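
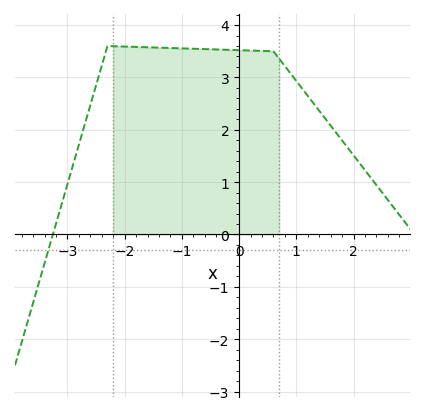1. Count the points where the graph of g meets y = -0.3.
1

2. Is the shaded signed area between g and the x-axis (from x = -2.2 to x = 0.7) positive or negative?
positive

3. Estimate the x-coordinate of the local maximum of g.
-2.3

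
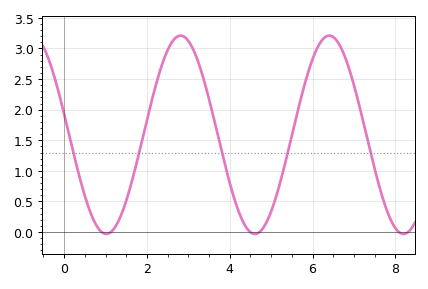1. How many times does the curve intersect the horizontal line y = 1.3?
5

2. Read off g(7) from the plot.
2.4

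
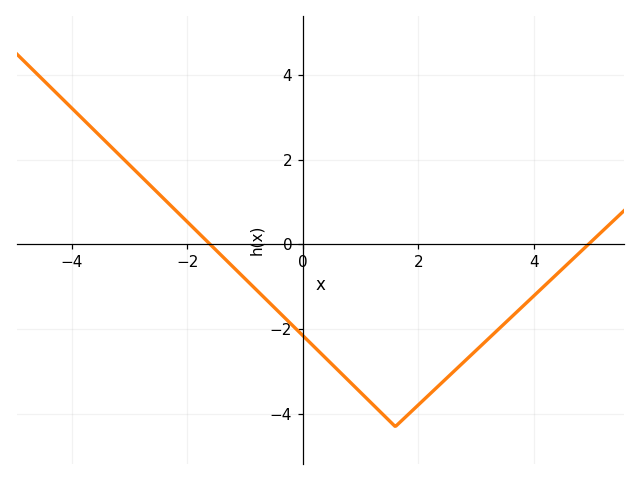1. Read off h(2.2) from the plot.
-3.6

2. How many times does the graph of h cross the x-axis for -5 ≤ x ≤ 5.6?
2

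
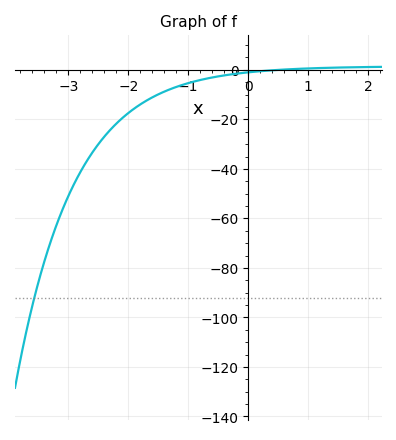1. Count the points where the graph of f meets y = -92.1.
1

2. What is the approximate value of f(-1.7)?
-12.5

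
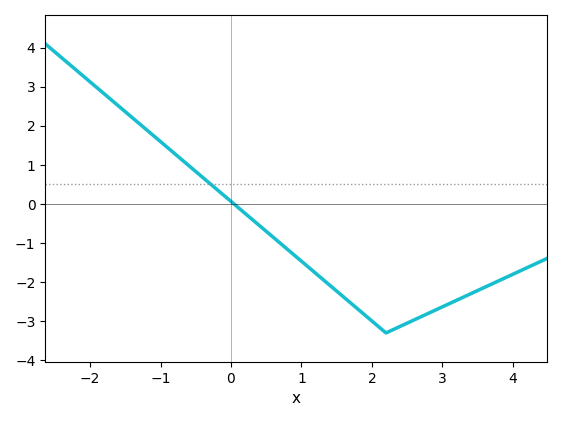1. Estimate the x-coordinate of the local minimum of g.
2.2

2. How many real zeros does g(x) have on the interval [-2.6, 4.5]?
1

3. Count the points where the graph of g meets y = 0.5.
1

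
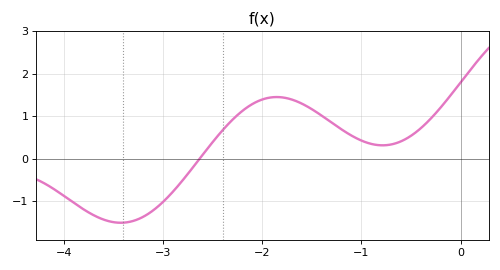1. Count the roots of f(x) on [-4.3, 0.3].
1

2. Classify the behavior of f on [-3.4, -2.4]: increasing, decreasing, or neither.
increasing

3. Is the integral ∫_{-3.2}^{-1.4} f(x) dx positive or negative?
positive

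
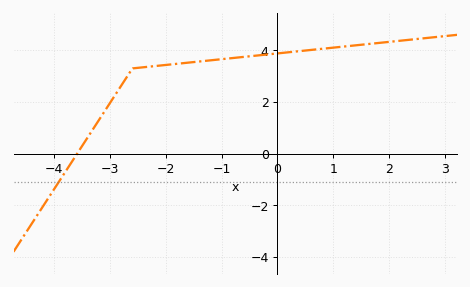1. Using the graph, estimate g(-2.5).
3.4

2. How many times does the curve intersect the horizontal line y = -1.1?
1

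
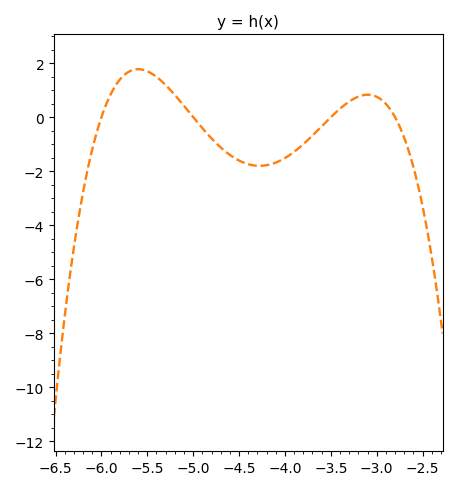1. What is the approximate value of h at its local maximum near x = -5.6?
1.78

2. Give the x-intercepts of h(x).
-6, -5, -3.5, -2.8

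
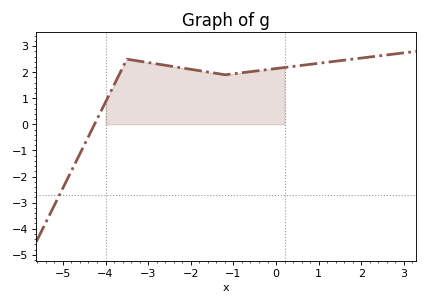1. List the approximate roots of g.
-4.2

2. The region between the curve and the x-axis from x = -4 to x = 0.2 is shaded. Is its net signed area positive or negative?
positive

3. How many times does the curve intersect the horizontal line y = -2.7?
1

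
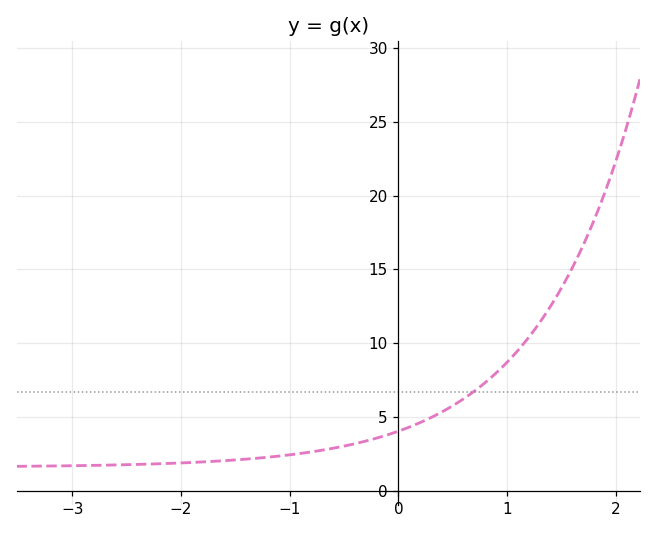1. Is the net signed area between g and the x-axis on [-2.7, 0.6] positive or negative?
positive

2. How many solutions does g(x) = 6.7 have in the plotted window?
1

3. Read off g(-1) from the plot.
2.44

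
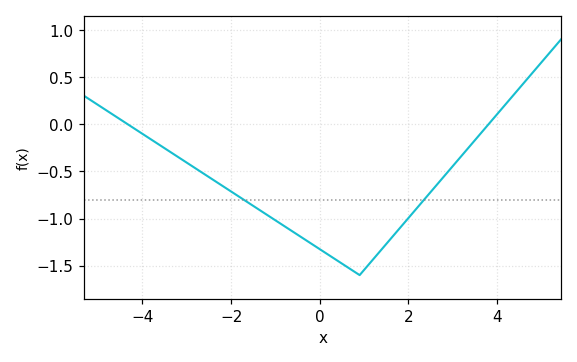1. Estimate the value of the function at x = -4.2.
-0.041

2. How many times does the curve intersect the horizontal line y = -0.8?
2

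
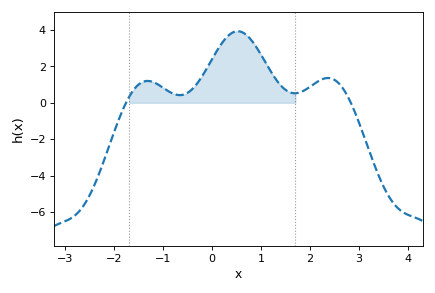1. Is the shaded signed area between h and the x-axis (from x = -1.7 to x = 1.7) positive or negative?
positive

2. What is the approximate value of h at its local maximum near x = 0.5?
4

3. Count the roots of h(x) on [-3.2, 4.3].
2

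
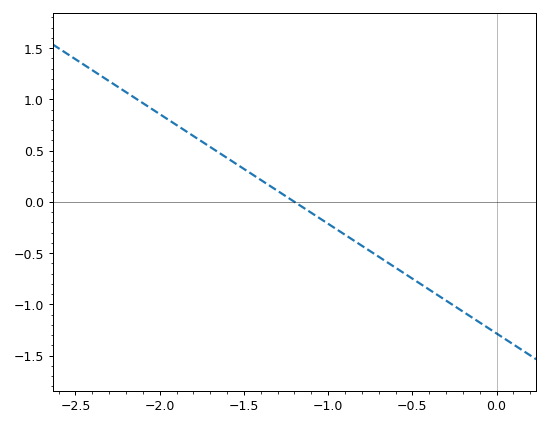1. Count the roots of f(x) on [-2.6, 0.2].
1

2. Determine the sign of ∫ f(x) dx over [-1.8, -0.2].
negative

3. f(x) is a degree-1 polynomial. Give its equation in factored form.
y = -1.07(x + 1.2)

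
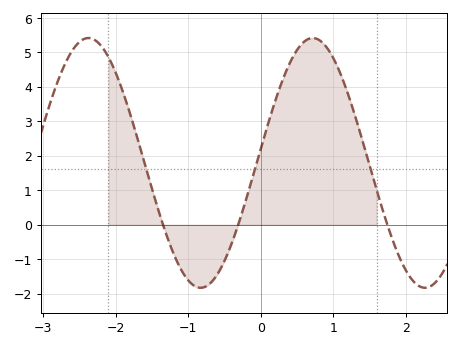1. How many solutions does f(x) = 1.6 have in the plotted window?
3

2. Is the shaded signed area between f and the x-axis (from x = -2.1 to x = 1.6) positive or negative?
positive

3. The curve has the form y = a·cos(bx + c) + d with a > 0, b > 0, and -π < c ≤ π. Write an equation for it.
y = 3.62cos(2x - 1.5) + 1.79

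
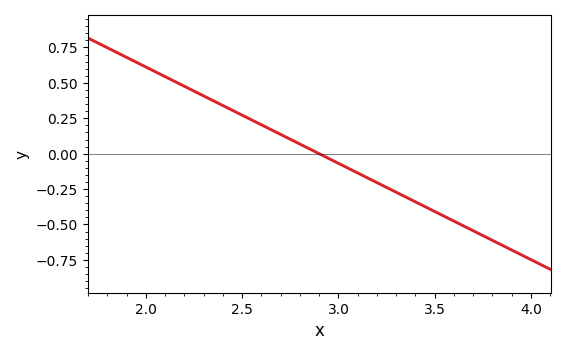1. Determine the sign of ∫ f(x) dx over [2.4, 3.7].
negative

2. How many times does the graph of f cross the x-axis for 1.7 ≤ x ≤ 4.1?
1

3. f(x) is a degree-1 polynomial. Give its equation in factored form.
y = -0.68(x - 2.9)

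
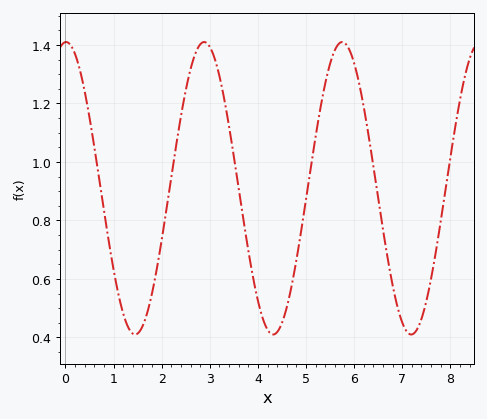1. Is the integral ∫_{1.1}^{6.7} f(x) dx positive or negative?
positive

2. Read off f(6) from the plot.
1.34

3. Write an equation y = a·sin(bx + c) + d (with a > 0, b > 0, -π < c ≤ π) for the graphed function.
y = 0.5sin(2.2x + 1.5) + 0.91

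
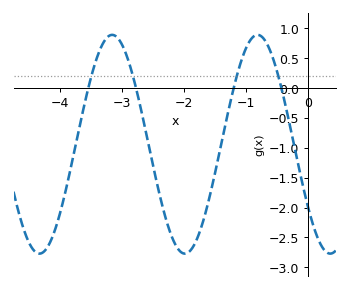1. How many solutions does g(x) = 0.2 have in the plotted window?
4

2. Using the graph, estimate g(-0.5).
0.25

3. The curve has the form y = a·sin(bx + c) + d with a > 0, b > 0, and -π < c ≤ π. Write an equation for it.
y = 1.83sin(2.7x - 2.5) - 0.94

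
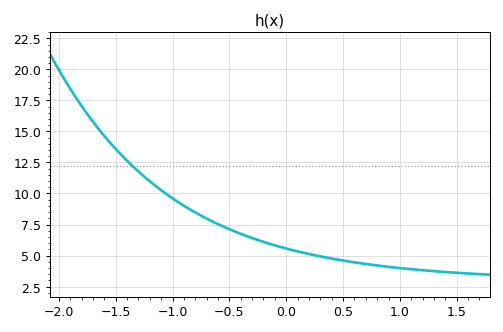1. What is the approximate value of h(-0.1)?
6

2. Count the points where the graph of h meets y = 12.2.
1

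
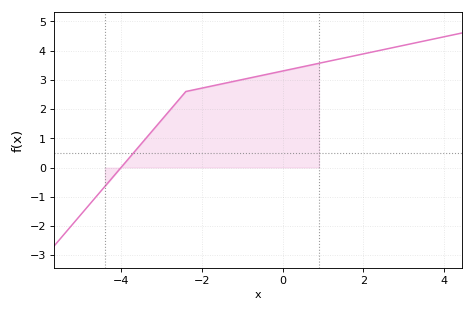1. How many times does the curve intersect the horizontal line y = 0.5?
1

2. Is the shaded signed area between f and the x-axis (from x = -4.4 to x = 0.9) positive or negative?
positive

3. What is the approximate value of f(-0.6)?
3.1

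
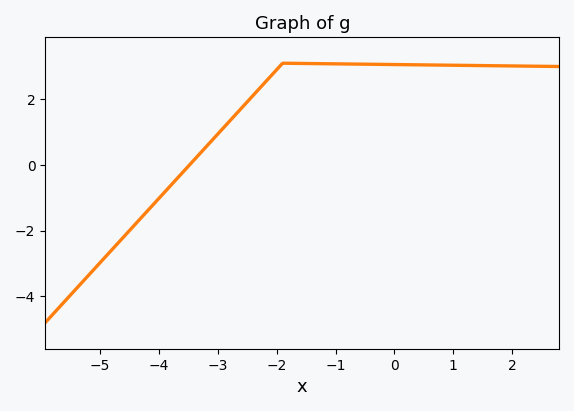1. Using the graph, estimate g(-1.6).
3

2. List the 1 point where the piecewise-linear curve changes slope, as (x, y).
(-1.9, 3.1)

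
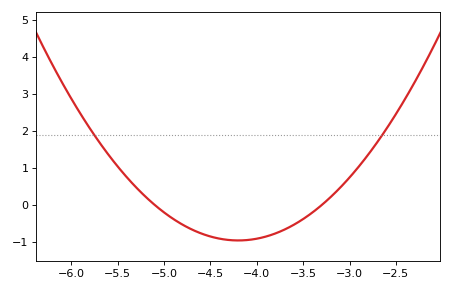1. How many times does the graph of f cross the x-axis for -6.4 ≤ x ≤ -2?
2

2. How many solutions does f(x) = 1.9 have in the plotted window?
2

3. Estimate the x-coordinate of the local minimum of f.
-4.2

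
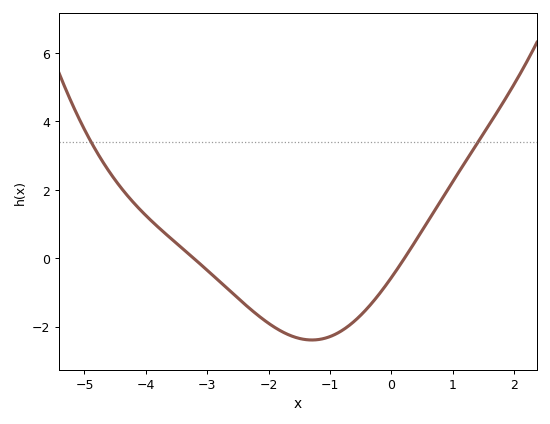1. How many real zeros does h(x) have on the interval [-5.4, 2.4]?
2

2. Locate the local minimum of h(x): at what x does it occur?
-1.29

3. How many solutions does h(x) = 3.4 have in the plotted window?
2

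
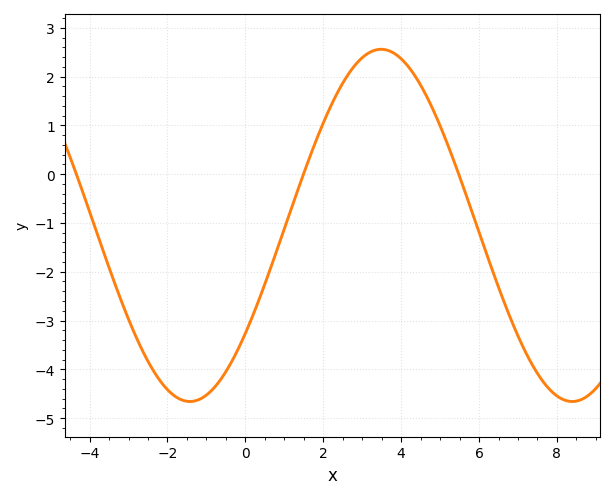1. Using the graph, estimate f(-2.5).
-3.84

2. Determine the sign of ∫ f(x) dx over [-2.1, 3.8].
negative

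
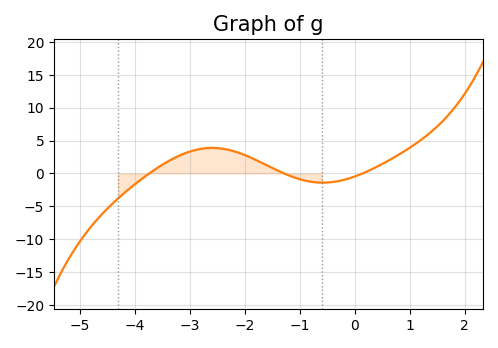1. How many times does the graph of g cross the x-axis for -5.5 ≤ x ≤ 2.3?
3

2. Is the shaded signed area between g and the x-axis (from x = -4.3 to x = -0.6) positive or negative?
positive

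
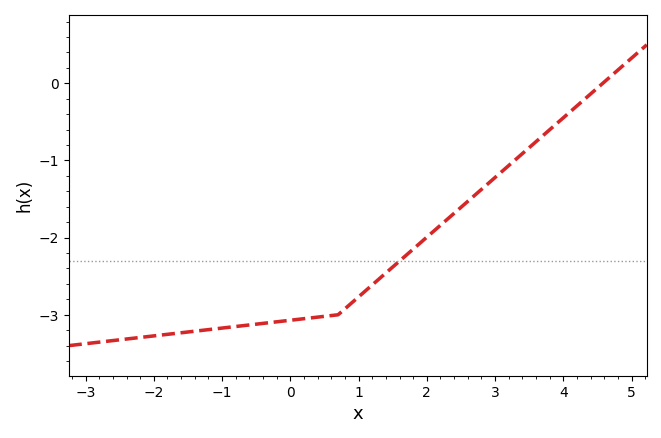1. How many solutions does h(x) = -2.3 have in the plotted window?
1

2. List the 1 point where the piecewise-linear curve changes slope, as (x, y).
(0.7, -3)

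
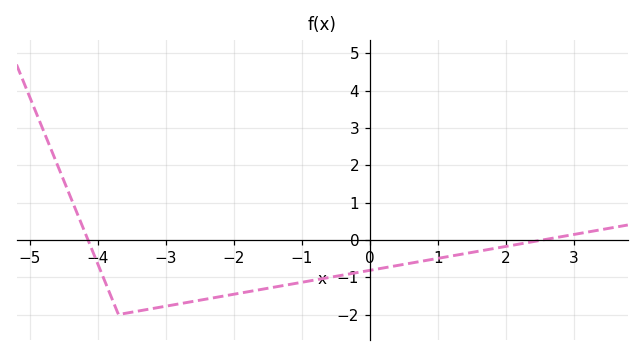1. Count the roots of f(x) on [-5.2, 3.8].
2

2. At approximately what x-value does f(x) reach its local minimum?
-3.6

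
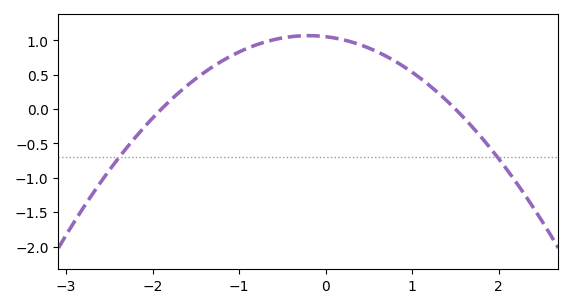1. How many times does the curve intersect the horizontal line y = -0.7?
2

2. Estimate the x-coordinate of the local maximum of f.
-0.2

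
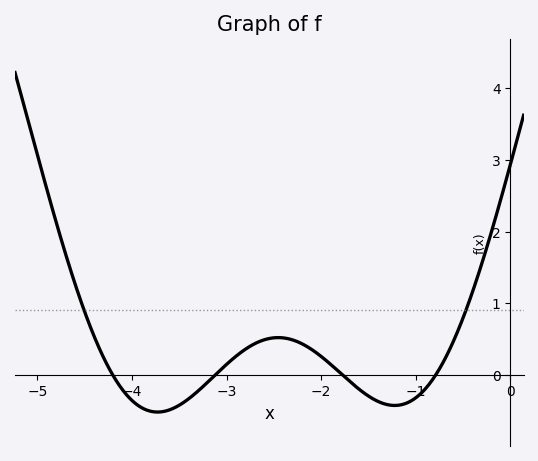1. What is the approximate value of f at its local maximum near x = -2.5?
0.5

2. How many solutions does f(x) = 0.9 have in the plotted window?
2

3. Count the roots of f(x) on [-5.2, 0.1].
4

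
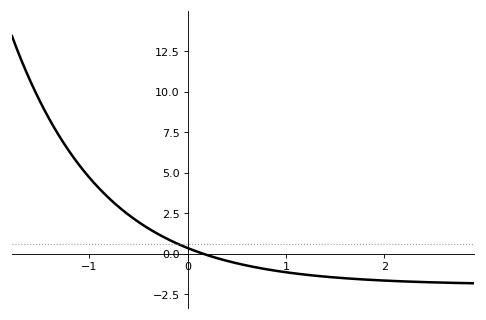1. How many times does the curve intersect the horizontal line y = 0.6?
1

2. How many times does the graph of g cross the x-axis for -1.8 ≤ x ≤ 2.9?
1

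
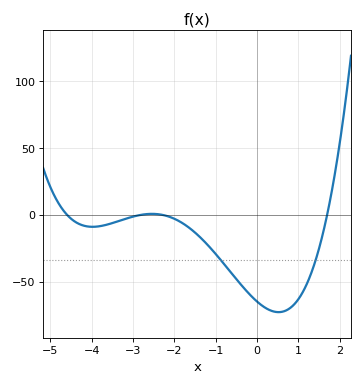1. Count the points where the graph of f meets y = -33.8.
2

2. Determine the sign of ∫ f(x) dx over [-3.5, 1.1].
negative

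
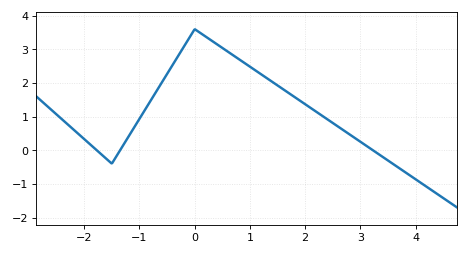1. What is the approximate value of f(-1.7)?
-0.108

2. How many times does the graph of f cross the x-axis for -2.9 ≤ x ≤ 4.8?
3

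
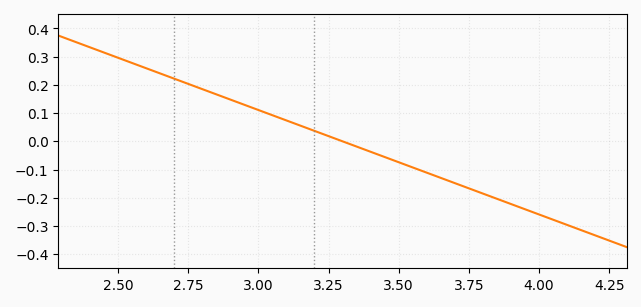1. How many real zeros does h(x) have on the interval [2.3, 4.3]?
1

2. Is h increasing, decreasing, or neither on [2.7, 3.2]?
decreasing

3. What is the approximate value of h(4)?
-0.259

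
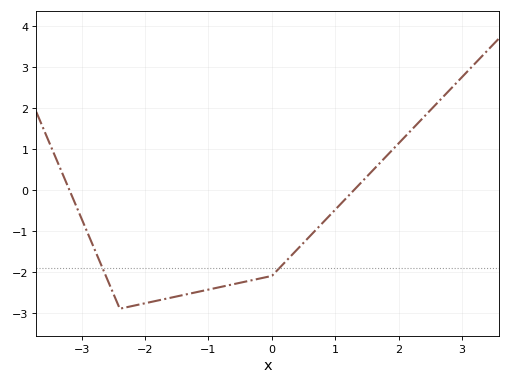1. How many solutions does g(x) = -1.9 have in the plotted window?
2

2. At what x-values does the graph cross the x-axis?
-3.2, 1.3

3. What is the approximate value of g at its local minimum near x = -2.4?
-2.9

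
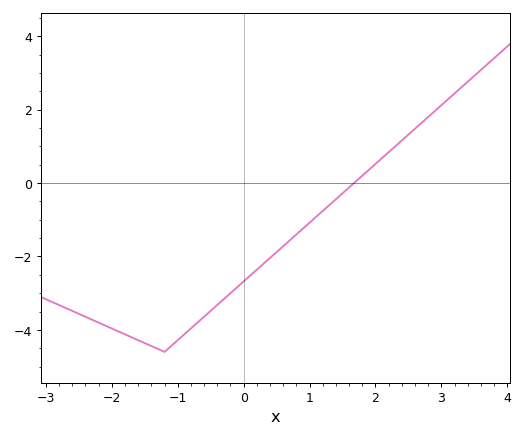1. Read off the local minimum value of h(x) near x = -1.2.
-4.6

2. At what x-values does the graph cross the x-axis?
1.7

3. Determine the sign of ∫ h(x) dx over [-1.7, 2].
negative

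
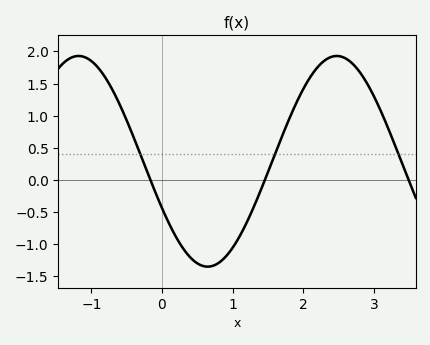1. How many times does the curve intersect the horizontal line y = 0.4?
3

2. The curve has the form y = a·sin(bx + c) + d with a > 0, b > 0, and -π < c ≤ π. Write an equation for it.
y = 1.64sin(1.72x - 2.68) + 0.29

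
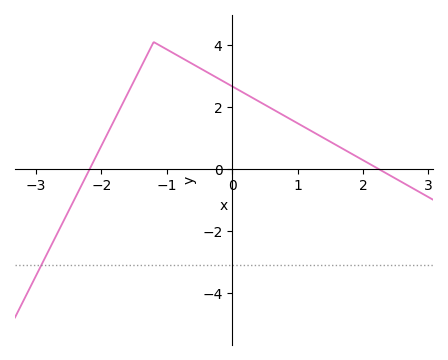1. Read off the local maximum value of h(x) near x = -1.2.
4.1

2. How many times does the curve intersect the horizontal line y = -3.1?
1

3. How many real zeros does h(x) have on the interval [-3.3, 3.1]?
2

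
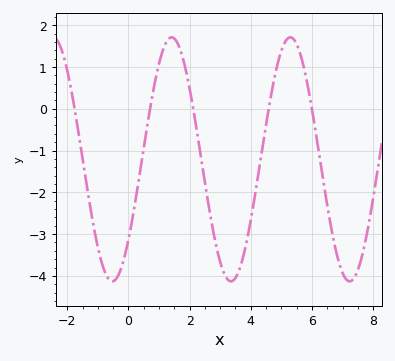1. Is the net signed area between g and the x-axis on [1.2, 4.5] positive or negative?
negative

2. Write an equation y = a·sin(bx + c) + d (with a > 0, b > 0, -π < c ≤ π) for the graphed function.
y = 2.92sin(1.62x - 0.72) - 1.21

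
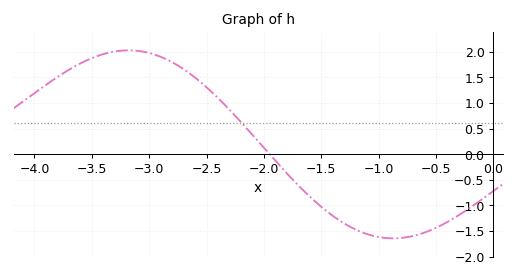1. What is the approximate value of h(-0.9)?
-1.64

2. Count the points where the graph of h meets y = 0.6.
1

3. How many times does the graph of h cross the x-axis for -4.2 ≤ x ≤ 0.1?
1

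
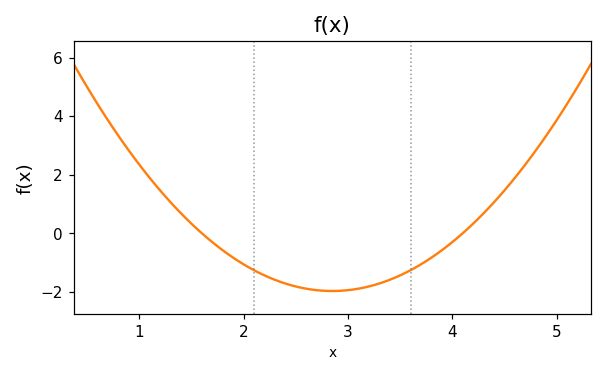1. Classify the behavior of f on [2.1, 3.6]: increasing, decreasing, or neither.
neither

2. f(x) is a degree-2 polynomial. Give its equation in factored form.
y = 1.26(x - 1.6)(x - 4.1)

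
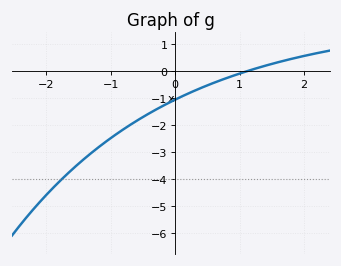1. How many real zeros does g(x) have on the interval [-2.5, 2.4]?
1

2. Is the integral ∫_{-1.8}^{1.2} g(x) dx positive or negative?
negative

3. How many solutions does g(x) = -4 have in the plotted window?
1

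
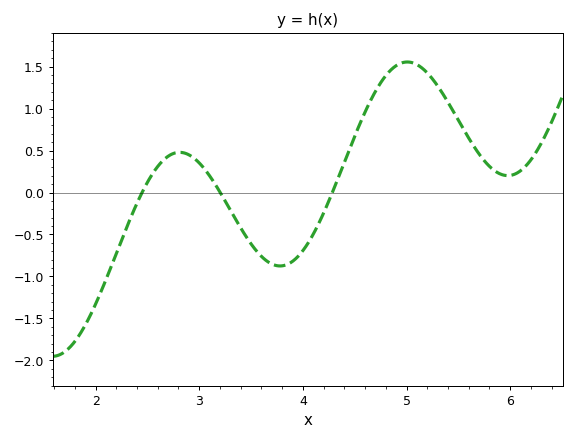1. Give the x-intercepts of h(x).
2.45, 3.2, 4.28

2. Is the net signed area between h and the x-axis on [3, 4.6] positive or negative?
negative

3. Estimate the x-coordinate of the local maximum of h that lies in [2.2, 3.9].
2.81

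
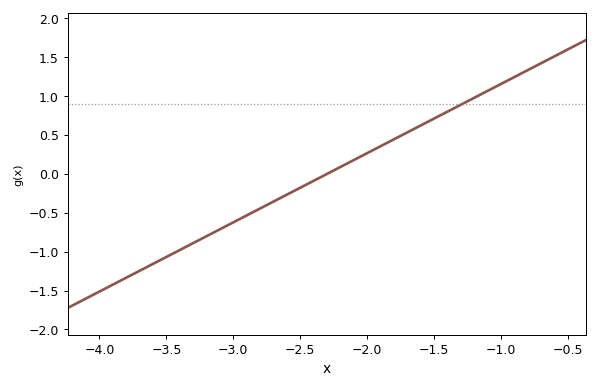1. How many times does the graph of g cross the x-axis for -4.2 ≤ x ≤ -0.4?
1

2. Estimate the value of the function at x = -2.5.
-0.178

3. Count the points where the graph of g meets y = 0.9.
1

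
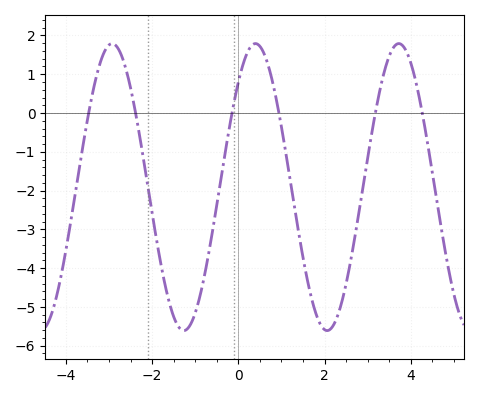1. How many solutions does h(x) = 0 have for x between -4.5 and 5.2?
6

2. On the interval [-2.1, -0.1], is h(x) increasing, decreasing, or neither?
neither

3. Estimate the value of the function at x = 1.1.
-1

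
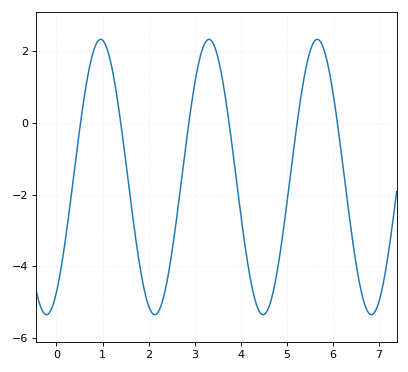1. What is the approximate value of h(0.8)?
2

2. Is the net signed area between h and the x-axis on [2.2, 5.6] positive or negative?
negative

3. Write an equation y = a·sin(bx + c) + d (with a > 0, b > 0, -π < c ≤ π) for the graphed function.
y = 3.84sin(2.7x - 0.99) - 1.51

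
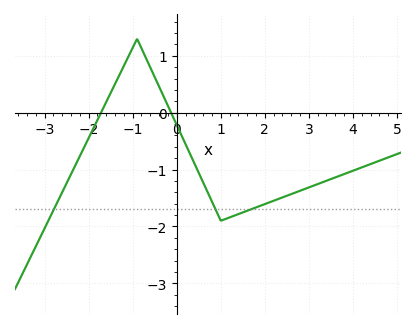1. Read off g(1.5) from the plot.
-1.75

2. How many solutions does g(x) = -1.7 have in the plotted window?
3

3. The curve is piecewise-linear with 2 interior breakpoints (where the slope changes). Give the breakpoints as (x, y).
(-0.9, 1.3); (1, -1.9)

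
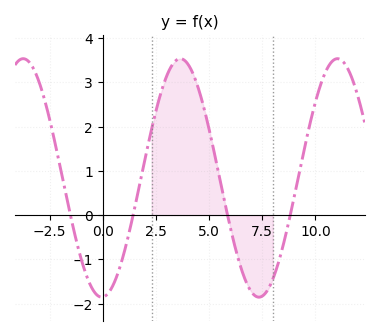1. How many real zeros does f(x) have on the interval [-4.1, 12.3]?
4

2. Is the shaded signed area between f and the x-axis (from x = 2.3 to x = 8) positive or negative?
positive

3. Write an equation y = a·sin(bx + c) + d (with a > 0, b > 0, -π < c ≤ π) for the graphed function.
y = 2.69sin(0.85x - 1.53) + 0.84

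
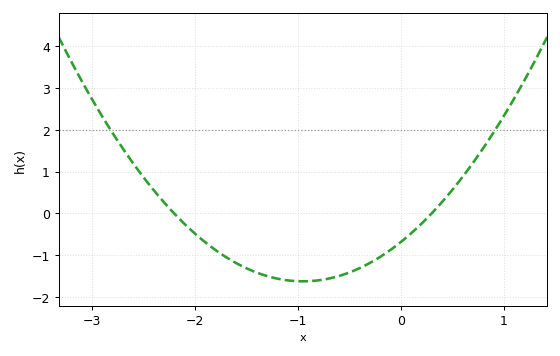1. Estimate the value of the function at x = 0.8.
1.56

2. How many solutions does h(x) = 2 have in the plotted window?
2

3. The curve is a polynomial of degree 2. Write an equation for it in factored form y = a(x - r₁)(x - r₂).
y = 1.04(x + 2.2)(x - 0.3)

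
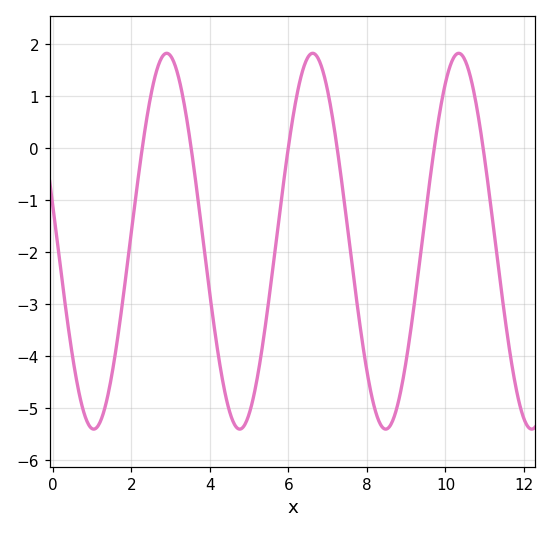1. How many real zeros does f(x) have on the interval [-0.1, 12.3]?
6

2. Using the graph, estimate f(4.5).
-5.1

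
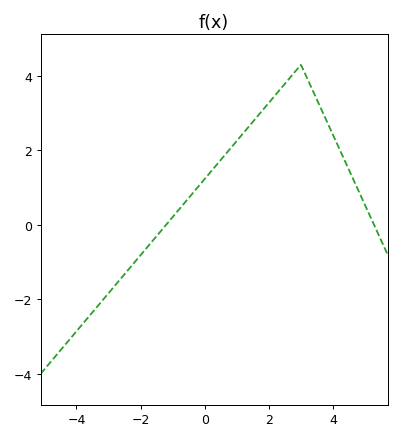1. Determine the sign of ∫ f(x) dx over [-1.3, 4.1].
positive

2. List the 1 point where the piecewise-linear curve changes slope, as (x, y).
(3, 4.3)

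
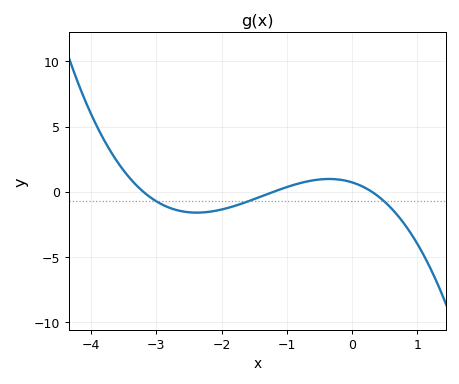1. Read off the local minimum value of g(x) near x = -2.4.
-1.5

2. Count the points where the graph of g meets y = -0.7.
3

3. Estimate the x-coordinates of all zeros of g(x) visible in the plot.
-3.2, -1.2, 0.3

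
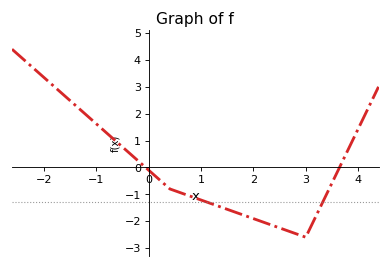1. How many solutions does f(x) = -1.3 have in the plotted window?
2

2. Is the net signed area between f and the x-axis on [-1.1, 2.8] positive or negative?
negative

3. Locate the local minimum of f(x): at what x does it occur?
3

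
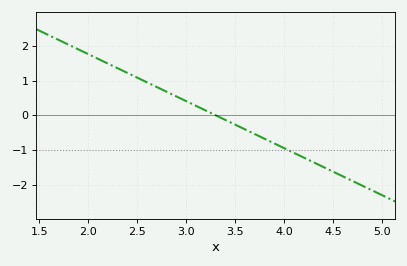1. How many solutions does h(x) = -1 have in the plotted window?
1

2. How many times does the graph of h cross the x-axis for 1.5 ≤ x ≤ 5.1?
1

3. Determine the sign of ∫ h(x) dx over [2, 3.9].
positive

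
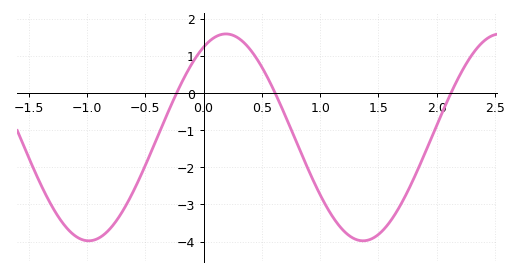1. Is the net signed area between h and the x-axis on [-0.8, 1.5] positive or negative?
negative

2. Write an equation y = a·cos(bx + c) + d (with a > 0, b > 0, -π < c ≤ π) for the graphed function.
y = 2.79cos(2.67x - 0.512) - 1.19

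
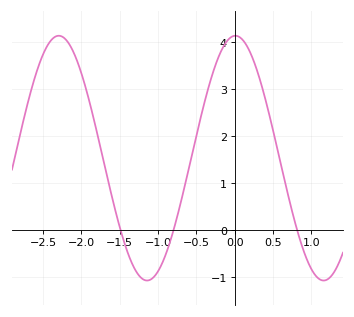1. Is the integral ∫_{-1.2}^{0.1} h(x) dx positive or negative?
positive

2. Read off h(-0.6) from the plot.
1.3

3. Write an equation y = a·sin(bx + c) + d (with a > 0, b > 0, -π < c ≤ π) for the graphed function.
y = 2.61sin(2.7x + 1.5) + 1.53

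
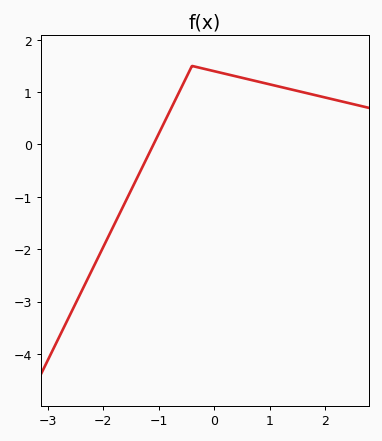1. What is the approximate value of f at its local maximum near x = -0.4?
1.5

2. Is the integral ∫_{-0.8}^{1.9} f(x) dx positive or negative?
positive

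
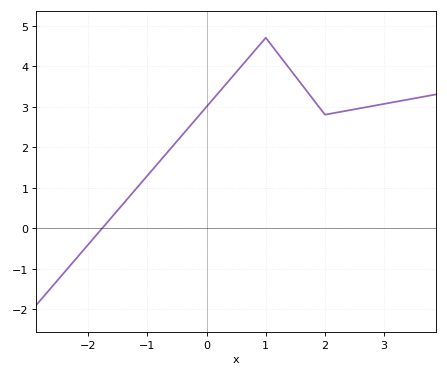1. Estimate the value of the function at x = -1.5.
0.444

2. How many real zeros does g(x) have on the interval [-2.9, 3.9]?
1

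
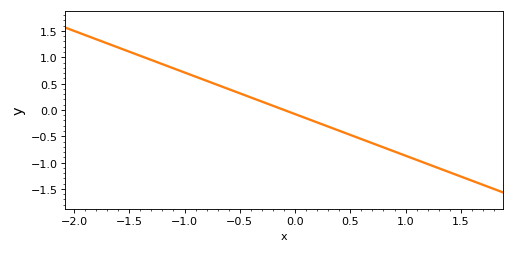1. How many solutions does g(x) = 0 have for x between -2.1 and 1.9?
1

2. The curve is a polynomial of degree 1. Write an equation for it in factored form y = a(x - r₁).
y = -0.79(x + 0.1)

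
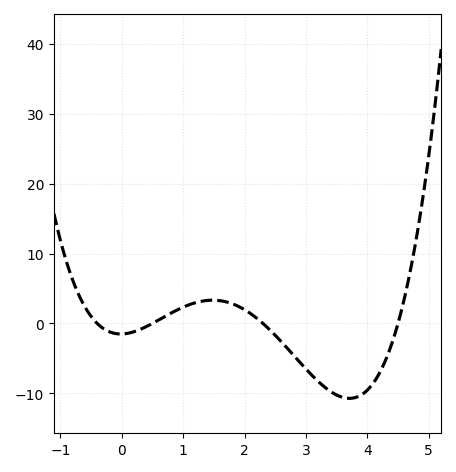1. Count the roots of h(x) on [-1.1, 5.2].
4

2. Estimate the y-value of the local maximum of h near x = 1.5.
3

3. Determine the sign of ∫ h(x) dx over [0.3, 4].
negative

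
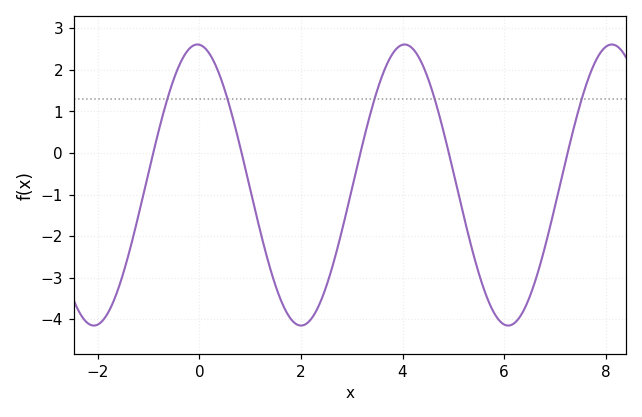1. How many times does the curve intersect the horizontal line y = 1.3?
5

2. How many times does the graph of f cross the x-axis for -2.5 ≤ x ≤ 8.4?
5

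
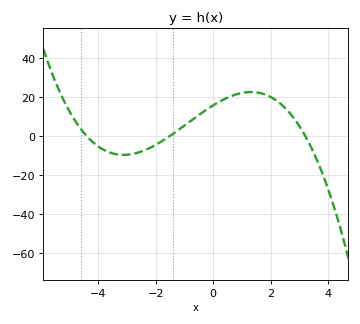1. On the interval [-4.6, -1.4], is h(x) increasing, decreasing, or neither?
neither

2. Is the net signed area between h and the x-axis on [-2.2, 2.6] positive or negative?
positive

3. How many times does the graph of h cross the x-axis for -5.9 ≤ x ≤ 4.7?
3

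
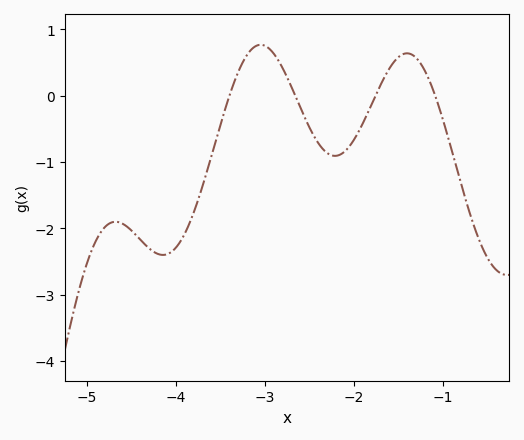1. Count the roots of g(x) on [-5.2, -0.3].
4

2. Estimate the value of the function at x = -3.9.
-2.1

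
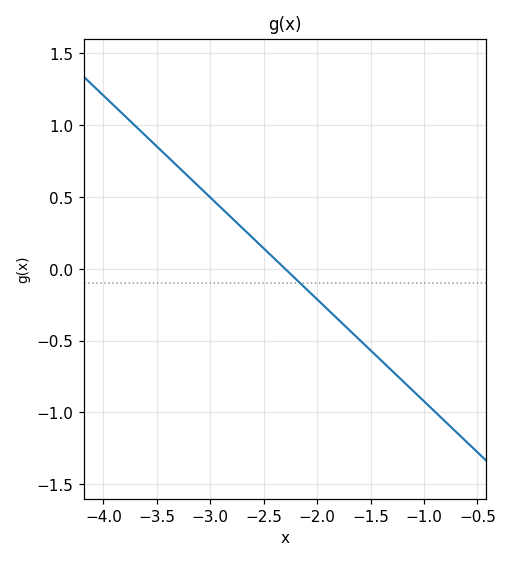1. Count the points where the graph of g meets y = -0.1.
1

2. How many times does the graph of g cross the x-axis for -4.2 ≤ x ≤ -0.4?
1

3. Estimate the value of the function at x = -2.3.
0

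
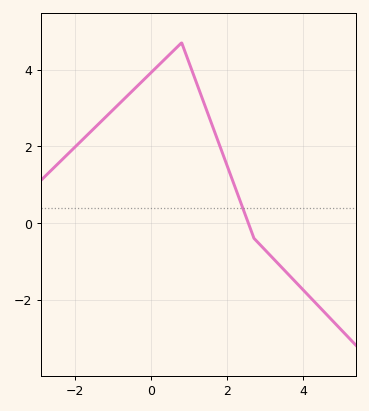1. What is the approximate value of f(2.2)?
0.942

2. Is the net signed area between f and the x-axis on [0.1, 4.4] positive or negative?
positive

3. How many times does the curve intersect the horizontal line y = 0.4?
1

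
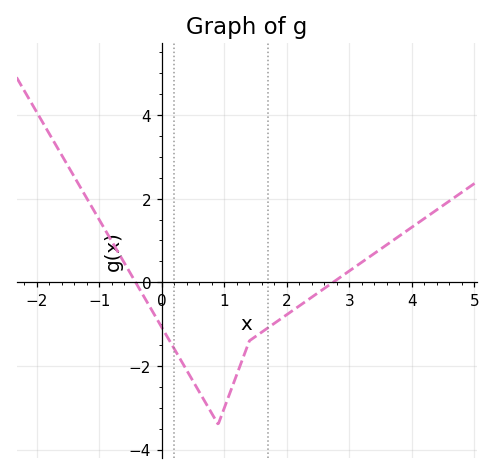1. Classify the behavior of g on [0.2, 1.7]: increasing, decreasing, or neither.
neither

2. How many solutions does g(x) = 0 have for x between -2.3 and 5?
2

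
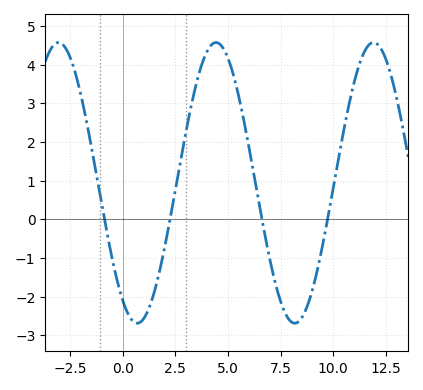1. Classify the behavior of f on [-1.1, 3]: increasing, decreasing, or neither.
neither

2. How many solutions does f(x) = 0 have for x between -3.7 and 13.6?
4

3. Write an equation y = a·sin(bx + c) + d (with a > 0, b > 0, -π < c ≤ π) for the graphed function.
y = 3.63sin(0.84x - 2.15) + 0.94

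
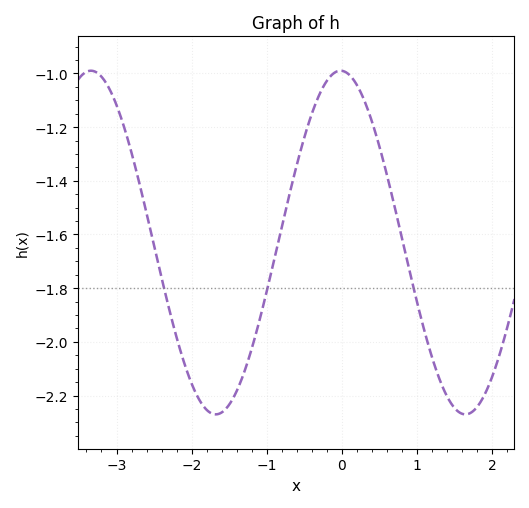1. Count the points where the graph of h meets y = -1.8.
3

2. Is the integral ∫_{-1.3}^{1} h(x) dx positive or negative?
negative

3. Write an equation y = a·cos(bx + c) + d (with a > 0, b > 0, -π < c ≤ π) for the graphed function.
y = 0.64cos(1.9x + 0.03) - 1.63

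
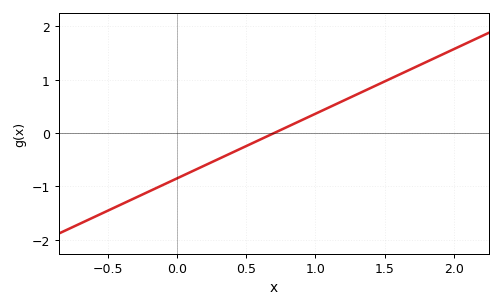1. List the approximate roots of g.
0.7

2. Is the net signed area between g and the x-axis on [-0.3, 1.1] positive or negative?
negative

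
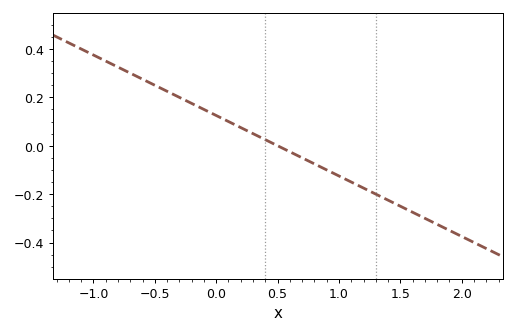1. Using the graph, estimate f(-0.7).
0.3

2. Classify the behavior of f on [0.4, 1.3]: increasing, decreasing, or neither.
decreasing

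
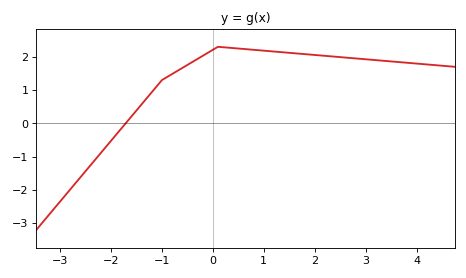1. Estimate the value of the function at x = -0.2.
2.03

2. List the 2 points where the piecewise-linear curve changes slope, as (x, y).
(-1, 1.3); (0.1, 2.3)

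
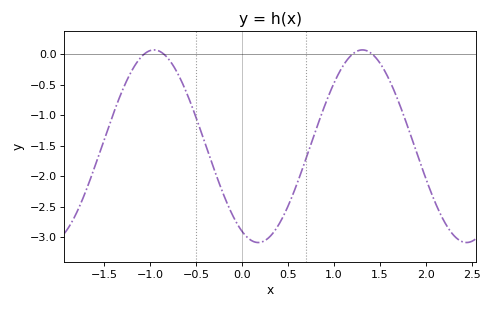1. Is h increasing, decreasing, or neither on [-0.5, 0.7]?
neither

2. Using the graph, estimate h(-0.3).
-1.9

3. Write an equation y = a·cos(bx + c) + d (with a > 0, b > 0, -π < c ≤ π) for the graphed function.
y = 1.58cos(2.77x + 2.65) - 1.51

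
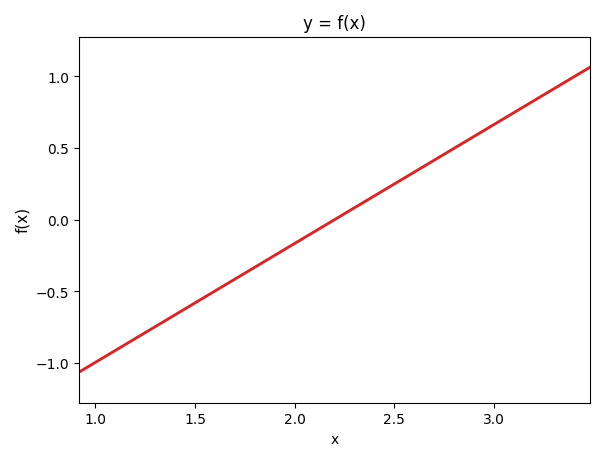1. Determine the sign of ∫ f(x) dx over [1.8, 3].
positive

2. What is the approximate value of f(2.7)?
0.415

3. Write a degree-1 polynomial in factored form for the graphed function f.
y = 0.83(x - 2.2)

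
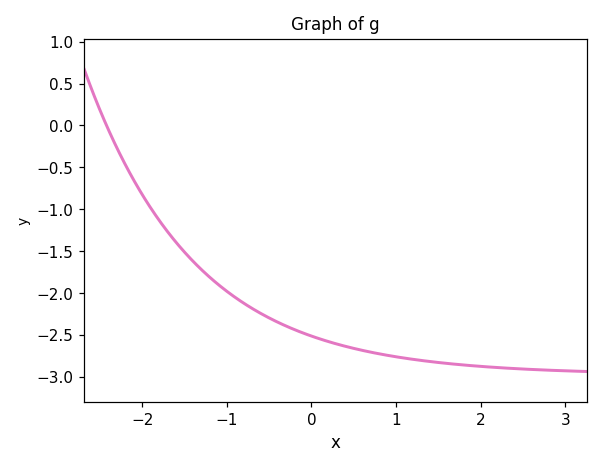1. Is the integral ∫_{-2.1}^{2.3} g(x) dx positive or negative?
negative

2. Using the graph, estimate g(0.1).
-2.55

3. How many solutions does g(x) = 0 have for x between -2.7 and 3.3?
1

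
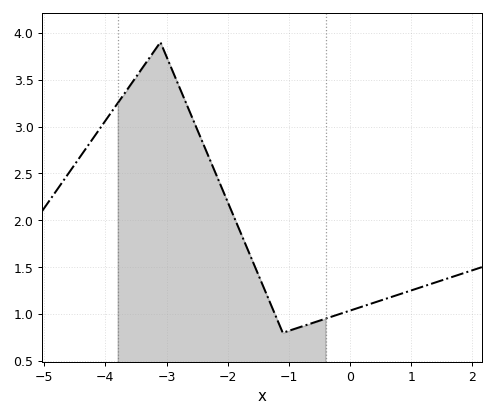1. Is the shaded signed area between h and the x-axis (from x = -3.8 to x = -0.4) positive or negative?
positive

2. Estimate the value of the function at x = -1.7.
1.75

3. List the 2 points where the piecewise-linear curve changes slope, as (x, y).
(-3.1, 3.9); (-1.1, 0.8)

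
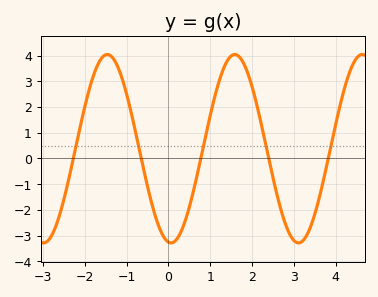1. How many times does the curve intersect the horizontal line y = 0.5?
5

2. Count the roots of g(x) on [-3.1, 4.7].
5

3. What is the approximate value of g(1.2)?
2.93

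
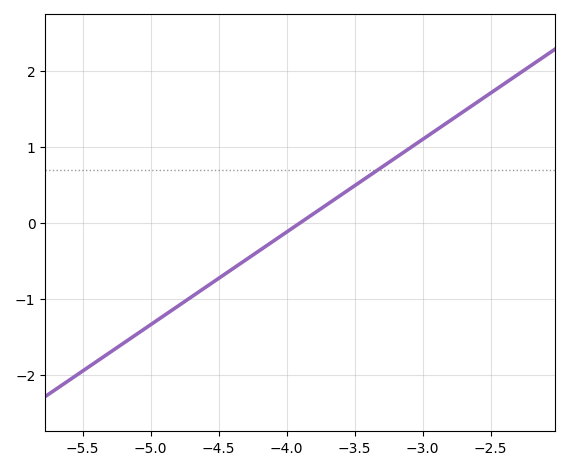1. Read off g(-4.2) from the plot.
-0.4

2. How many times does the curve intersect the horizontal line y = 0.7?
1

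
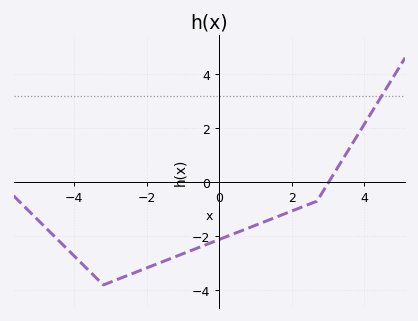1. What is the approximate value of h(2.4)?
-0.8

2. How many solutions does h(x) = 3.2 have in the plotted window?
1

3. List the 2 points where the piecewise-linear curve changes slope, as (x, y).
(-3.2, -3.8); (2.7, -0.7)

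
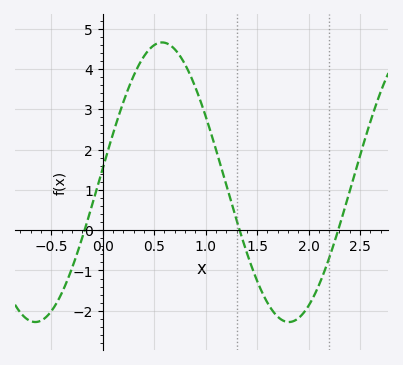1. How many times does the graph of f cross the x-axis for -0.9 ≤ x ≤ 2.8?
3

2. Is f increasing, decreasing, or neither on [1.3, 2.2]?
neither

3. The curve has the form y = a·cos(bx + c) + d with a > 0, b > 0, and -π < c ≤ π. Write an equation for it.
y = 3.47cos(2.5x - 1.5) + 1.19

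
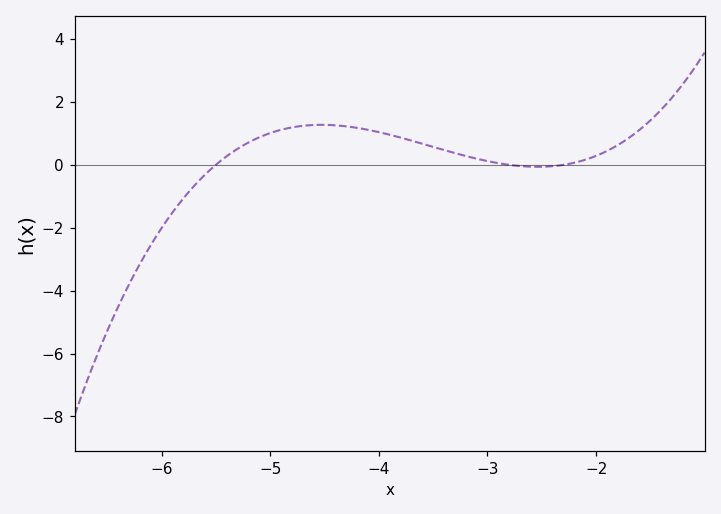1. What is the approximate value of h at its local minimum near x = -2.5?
0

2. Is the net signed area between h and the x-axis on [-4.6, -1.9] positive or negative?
positive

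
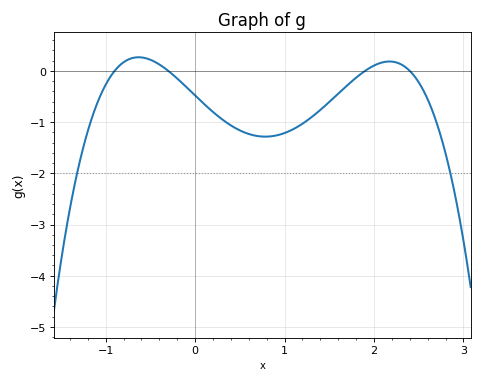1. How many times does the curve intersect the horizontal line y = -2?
2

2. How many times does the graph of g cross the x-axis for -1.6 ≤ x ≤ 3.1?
4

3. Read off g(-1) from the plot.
-0.3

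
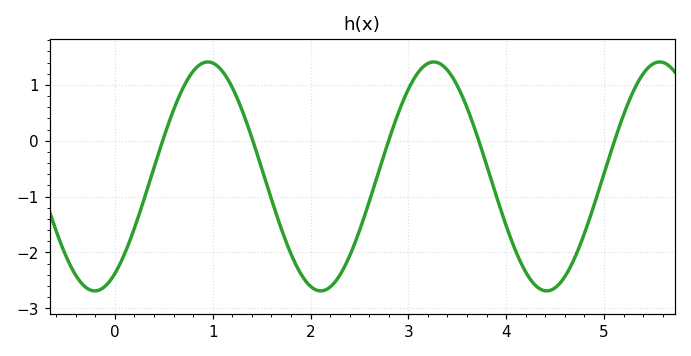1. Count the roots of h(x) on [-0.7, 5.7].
5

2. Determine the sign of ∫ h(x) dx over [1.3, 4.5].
negative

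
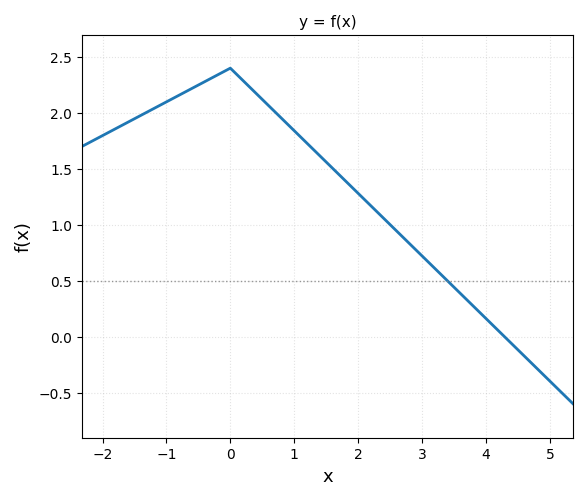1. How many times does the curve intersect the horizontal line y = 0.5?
1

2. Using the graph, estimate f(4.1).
0.1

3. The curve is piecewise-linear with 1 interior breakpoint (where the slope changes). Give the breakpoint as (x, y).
(0, 2.4)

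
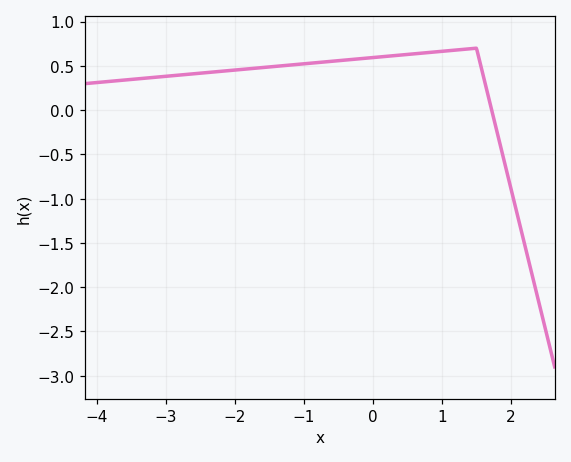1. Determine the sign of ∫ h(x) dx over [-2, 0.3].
positive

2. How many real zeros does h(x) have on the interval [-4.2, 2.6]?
1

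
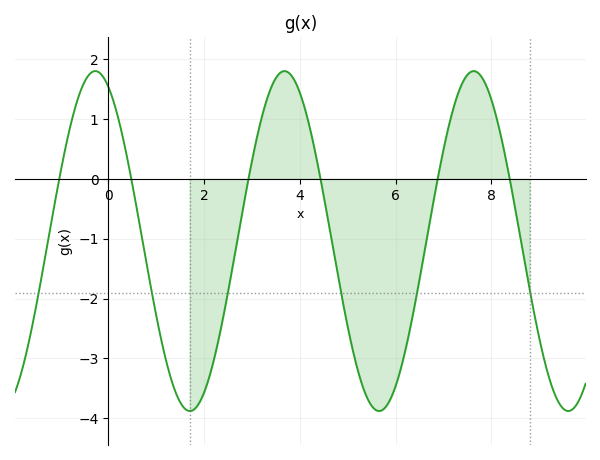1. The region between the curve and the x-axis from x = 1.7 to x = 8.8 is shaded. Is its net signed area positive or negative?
negative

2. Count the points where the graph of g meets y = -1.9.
6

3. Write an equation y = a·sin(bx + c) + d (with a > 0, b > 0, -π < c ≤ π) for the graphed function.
y = 2.84sin(1.59x + 2) - 1.04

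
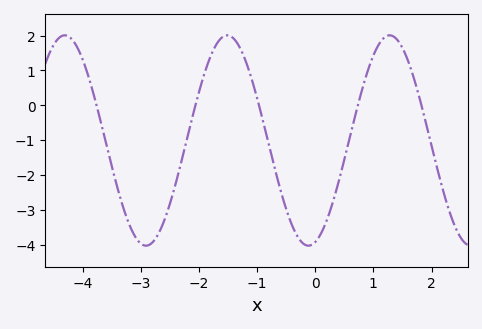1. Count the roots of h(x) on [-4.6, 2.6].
5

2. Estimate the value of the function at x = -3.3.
-2.9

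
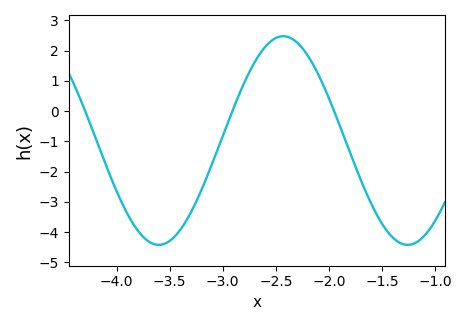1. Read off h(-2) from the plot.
0.4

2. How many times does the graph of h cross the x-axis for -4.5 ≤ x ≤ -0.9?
3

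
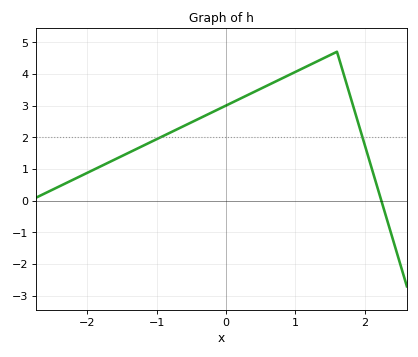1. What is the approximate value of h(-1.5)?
1.41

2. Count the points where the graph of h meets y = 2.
2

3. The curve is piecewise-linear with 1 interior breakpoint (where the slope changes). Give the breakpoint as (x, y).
(1.6, 4.7)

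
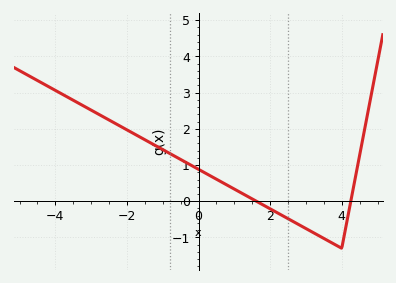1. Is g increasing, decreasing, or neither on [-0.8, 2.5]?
decreasing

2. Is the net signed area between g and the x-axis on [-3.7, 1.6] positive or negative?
positive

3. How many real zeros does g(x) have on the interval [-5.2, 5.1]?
2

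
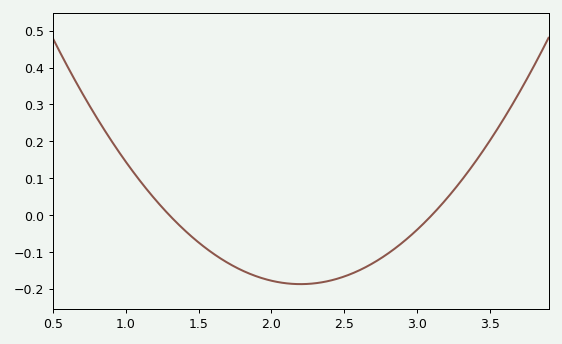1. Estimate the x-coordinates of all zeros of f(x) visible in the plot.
1.3, 3.1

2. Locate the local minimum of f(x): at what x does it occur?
2.2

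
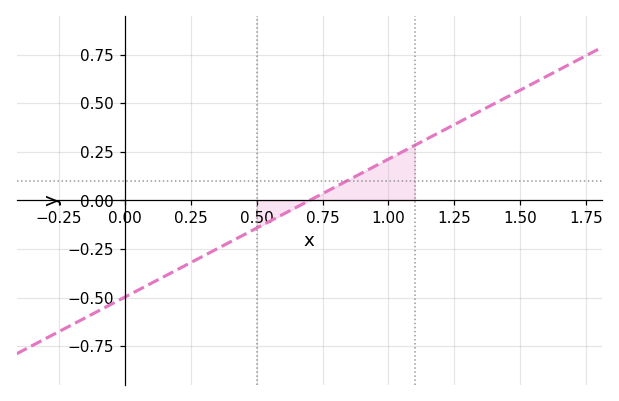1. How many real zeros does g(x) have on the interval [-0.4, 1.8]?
1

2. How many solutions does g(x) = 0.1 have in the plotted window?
1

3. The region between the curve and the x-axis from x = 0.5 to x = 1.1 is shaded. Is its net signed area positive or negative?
positive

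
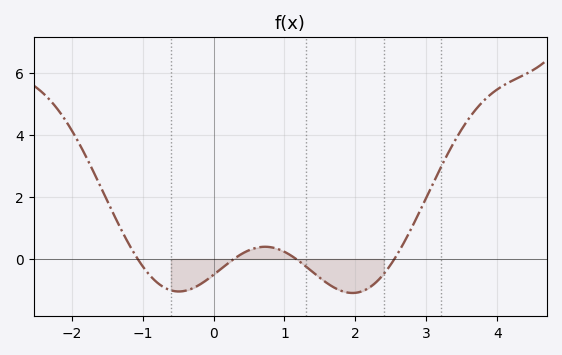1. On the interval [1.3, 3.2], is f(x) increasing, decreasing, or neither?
neither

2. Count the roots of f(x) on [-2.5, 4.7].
4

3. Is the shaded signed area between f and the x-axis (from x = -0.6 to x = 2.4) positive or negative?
negative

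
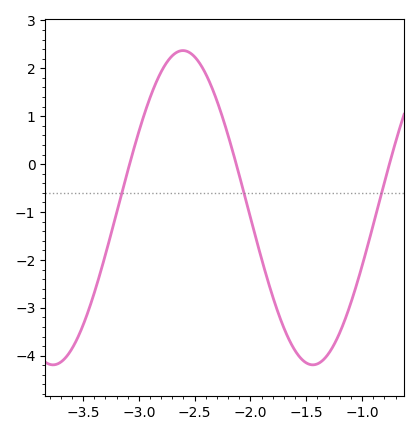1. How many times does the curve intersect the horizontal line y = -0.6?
3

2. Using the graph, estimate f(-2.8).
1.93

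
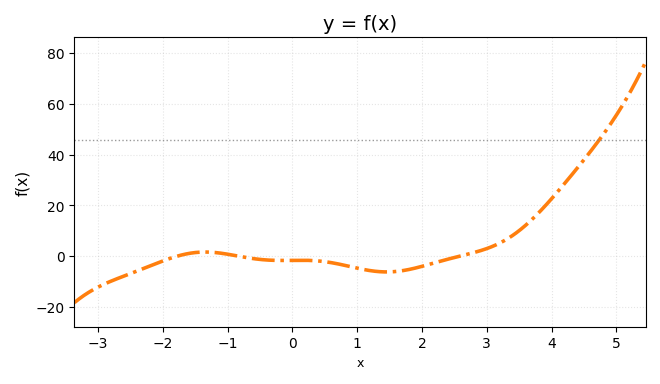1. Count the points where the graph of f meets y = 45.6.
1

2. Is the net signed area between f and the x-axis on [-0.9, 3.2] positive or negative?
negative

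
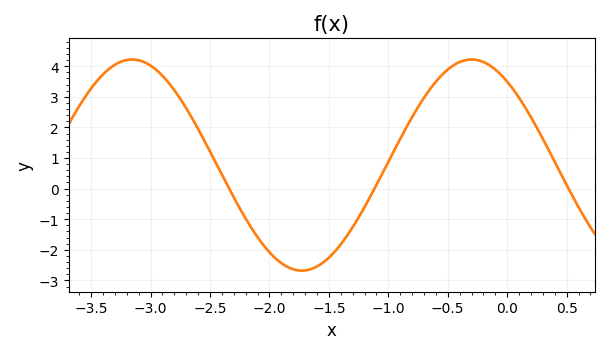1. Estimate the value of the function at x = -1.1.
0.1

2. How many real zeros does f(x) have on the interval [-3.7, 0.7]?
3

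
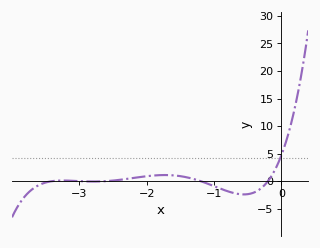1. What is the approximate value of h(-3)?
0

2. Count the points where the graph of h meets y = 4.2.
1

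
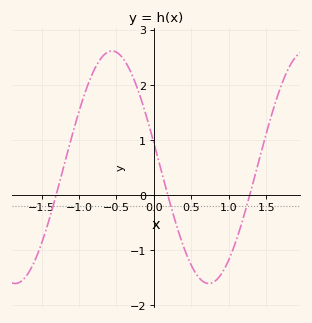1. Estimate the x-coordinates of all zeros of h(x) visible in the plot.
-1.3, 0.185, 1.28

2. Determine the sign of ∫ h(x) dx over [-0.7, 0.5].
positive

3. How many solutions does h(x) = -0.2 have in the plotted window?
3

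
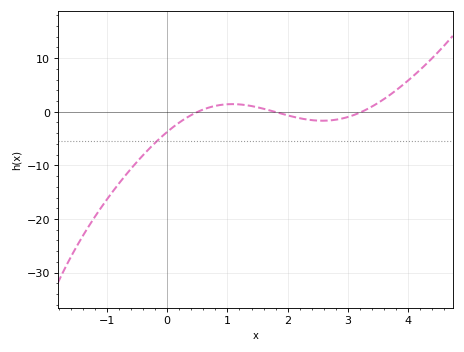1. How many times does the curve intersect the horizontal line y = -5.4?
1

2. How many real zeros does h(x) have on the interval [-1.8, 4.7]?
3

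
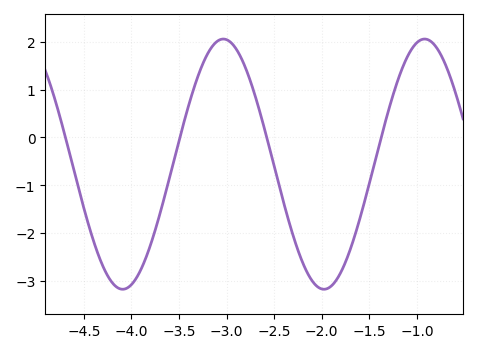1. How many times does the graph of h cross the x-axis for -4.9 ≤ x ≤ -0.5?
4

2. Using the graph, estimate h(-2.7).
0.9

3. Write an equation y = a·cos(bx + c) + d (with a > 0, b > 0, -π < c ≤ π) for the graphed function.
y = 2.62cos(3x + 2.7) - 0.56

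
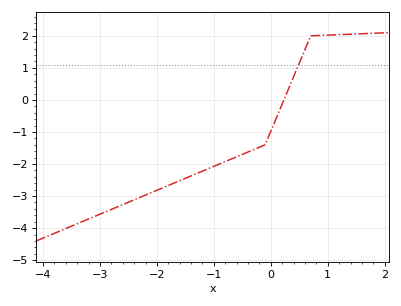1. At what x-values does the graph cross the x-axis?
0.229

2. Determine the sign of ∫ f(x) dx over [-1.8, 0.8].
negative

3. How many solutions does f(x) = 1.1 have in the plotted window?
1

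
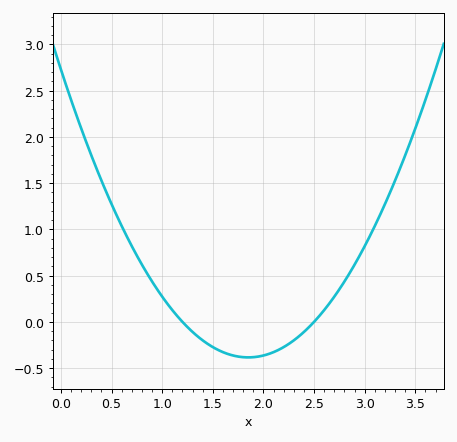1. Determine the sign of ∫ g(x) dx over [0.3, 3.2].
positive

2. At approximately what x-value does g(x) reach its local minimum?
1.85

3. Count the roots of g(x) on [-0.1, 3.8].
2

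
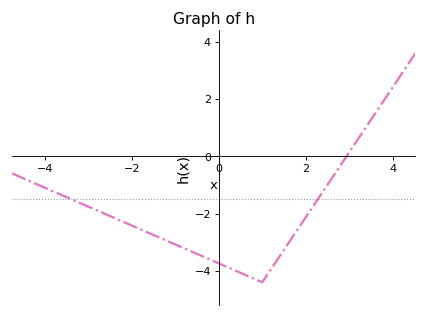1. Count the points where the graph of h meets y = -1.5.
2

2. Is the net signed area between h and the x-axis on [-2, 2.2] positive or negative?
negative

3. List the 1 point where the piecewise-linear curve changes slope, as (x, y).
(1, -4.4)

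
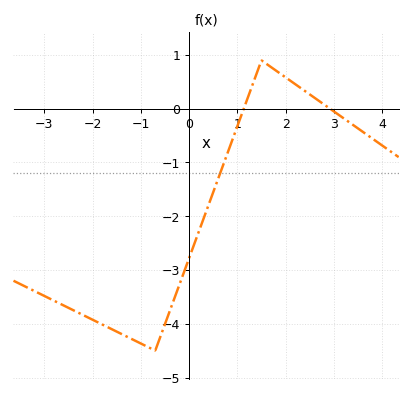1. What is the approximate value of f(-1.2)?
-4.3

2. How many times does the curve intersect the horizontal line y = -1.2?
1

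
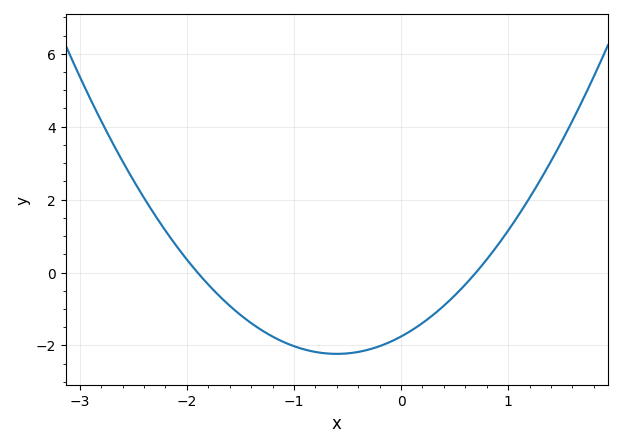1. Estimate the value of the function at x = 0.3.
-1.2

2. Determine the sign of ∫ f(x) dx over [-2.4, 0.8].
negative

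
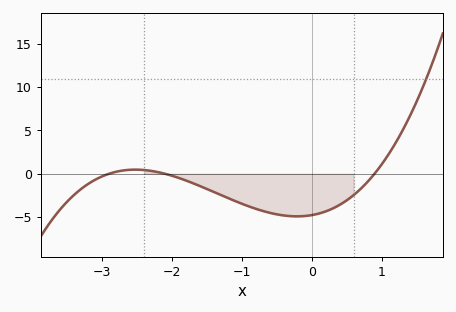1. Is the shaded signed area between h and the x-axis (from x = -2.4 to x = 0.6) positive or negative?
negative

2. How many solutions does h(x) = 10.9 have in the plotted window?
1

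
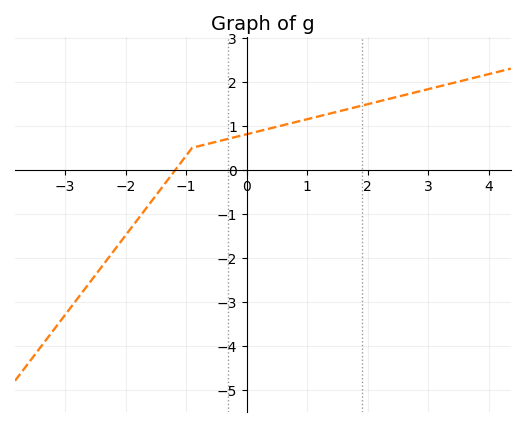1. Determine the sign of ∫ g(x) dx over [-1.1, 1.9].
positive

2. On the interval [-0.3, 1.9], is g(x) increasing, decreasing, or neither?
increasing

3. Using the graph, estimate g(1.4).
1.29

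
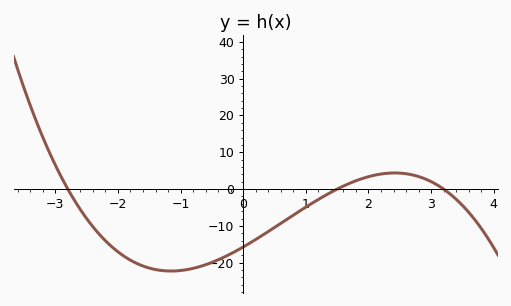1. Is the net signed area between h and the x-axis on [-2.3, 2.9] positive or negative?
negative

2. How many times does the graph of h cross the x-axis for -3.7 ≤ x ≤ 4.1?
3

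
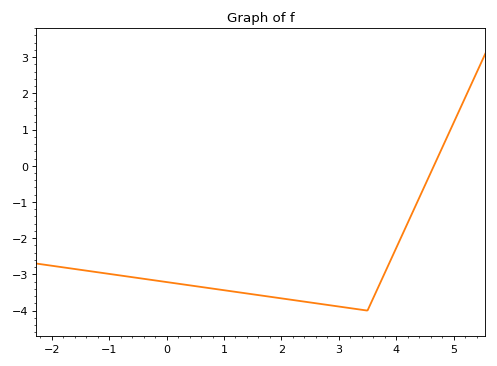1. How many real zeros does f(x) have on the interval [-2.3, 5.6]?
1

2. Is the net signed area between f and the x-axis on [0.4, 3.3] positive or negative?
negative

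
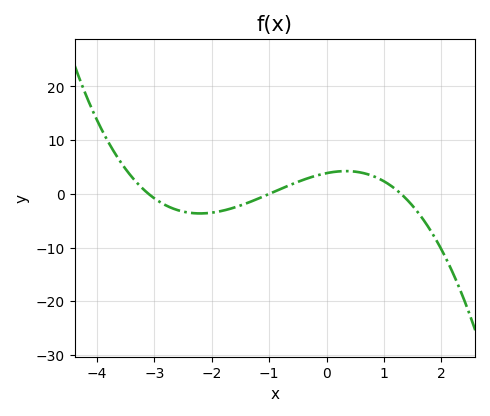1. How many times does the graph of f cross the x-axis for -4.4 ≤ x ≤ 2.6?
3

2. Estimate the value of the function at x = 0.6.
3.98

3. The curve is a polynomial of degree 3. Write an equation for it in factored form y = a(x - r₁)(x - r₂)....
y = -0.96(x + 3.1)(x + 1)(x - 1.3)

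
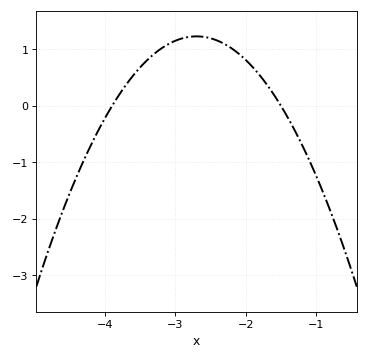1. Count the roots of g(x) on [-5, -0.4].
2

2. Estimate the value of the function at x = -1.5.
0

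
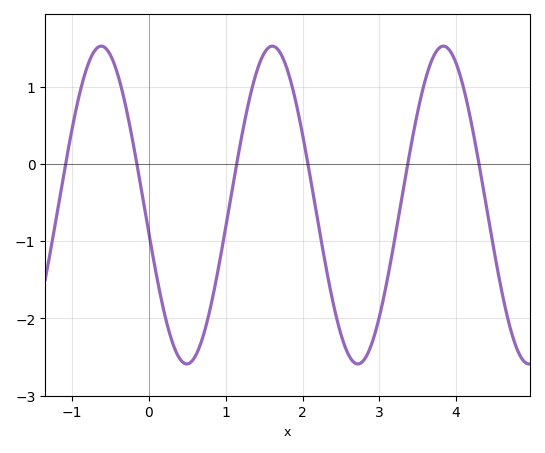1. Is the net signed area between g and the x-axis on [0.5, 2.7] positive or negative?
negative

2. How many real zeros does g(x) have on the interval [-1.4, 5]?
6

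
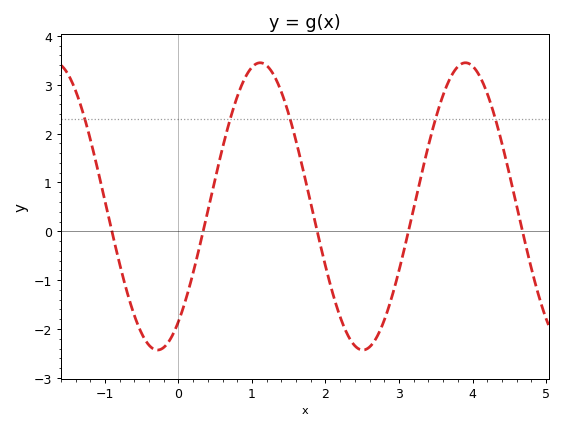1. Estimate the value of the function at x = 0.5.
1.1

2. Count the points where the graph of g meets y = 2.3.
5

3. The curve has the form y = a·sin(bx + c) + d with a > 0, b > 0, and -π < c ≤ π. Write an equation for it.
y = 2.94sin(2.2x - 0.93) + 0.51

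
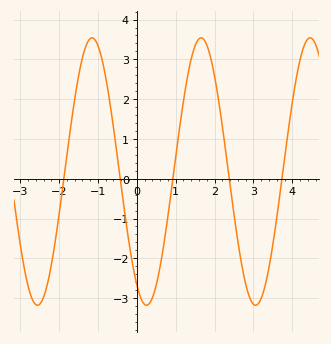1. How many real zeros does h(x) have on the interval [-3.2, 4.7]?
5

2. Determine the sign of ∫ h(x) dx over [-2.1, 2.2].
positive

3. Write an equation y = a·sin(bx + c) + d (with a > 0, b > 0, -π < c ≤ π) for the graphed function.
y = 3.36sin(2.2x - 2.1) + 0.18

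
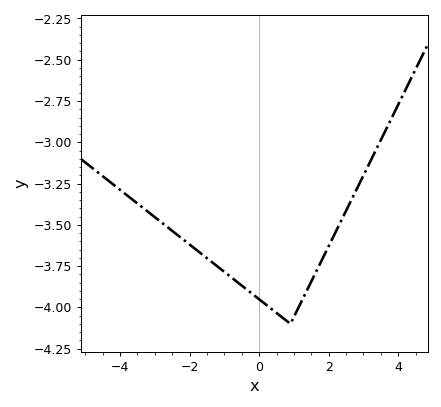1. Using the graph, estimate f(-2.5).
-3.54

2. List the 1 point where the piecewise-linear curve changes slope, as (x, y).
(0.9, -4.1)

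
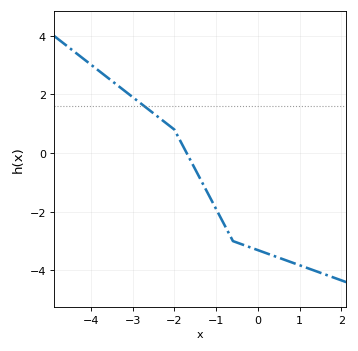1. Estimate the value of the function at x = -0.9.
-2.2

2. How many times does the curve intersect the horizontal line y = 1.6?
1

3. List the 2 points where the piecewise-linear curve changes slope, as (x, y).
(-2, 0.8); (-0.6, -3)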